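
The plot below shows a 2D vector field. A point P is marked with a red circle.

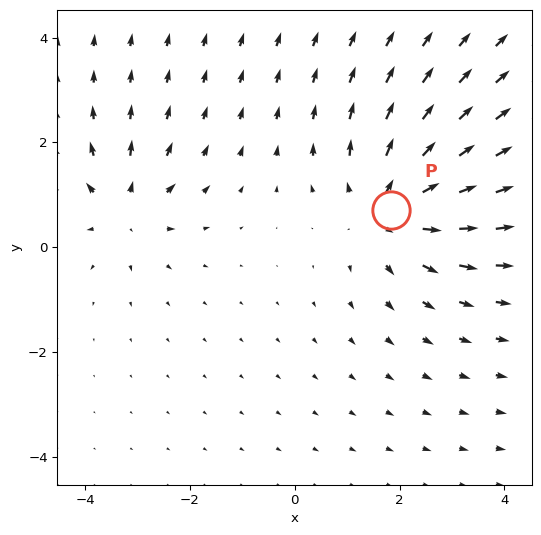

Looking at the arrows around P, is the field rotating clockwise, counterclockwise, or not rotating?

Near P at (1.8, 0.7) the arrows show no circulation. The curl there is ≈0.

not rotating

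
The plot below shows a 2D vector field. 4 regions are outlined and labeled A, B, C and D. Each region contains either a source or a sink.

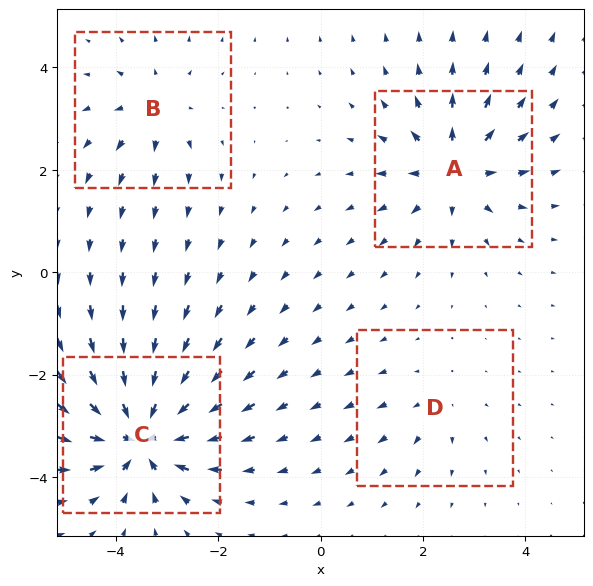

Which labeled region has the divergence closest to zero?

D

Divergence at each region's feature centre — A: about +6, B: about +4, C: about -9, D: about +2. Region D is closest to zero.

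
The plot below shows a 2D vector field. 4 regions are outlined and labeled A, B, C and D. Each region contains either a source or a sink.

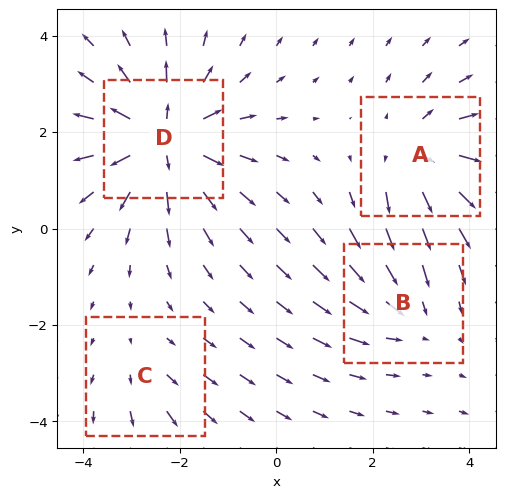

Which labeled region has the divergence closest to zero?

C

Divergence at each region's feature centre — A: about +5, B: about -3, C: about +2, D: about +7. Region C is closest to zero.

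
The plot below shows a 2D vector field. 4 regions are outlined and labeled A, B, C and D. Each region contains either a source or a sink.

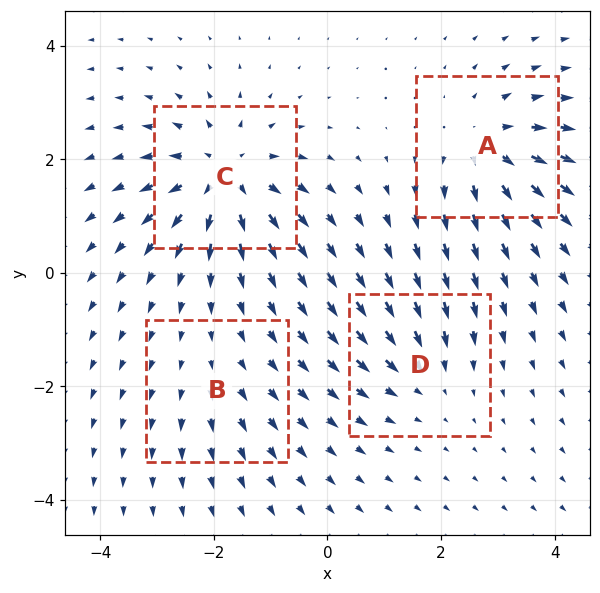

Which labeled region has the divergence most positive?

C

Divergence at each region's feature centre — A: about +6, B: about +2, C: about +7, D: about -4. Region C is most positive.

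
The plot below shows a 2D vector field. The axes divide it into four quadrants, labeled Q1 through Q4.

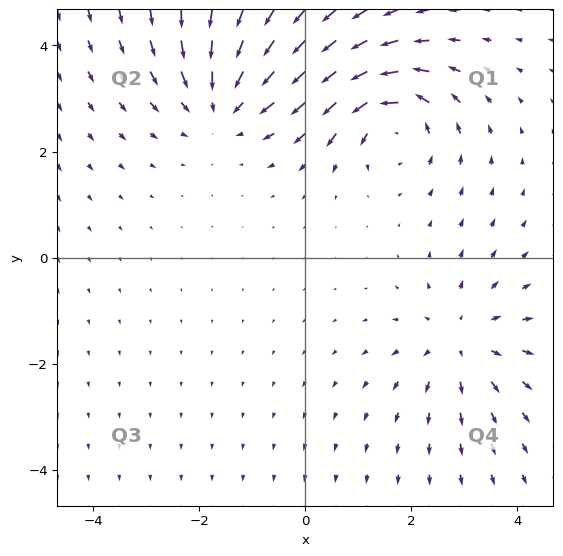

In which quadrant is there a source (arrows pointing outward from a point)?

Q4

The source sits at approximately (2.9, -1.6), which lies in quadrant Q4. The divergence there is about +3, positive as expected for a source.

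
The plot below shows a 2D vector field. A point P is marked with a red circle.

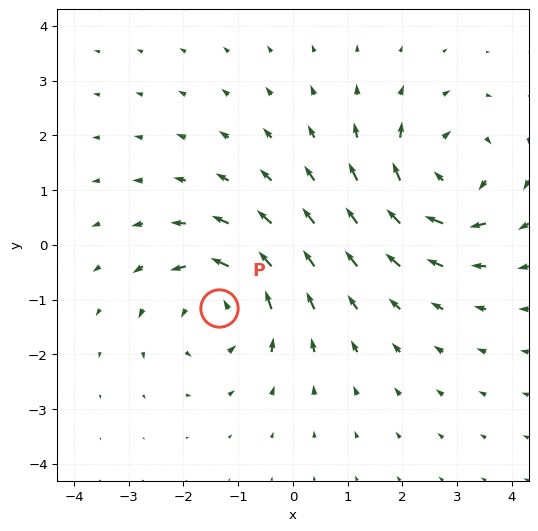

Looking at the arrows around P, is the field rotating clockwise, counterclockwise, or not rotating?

counterclockwise

Near P at (-1.4, -1.2) the arrows circulate counterclockwise. The curl (z-component) there is about +5; positive curl means counterclockwise rotation.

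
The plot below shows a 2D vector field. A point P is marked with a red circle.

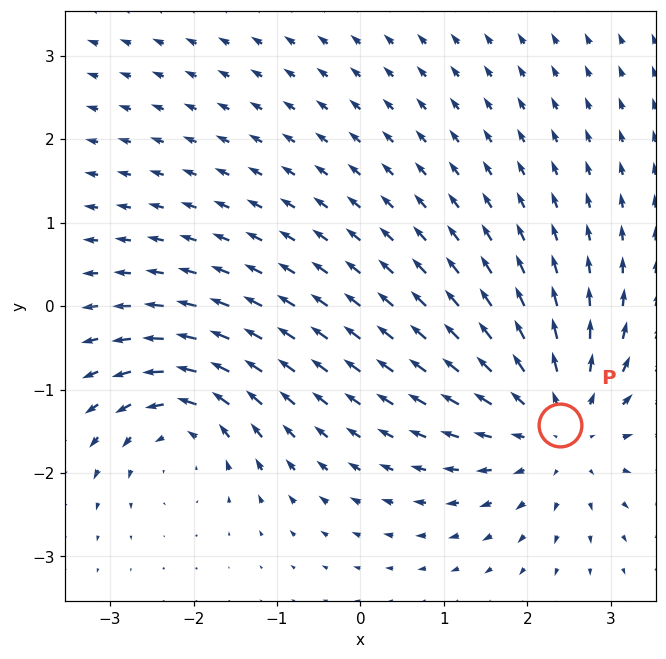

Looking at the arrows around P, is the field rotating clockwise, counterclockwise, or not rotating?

not rotating

Near P at (2.4, -1.4) the arrows show no circulation. The curl there is ≈0.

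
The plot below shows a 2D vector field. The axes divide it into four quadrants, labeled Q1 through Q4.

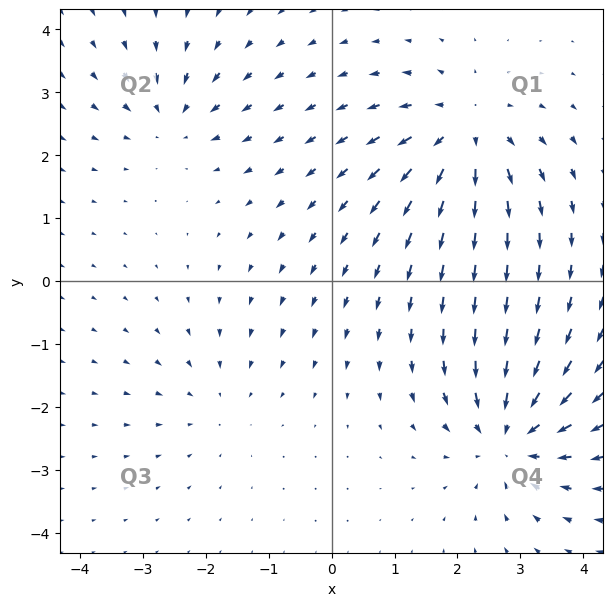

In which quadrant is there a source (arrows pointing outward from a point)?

The source sits at approximately (2.1, 2.4), which lies in quadrant Q1. The divergence there is about +5, positive as expected for a source.

Q1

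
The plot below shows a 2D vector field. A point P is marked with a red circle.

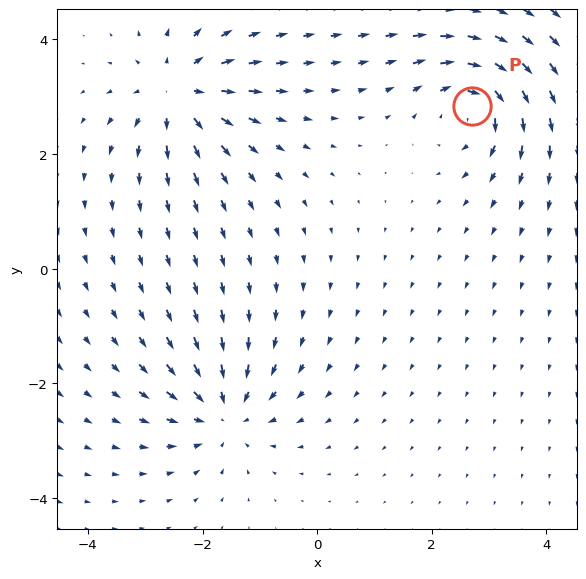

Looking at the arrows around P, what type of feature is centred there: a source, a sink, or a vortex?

vortex

At P (2.7, 2.8) the arrows circulate clockwise. Divergence ≈0, curl about -6 — near-zero divergence with nonzero curl is a vortex.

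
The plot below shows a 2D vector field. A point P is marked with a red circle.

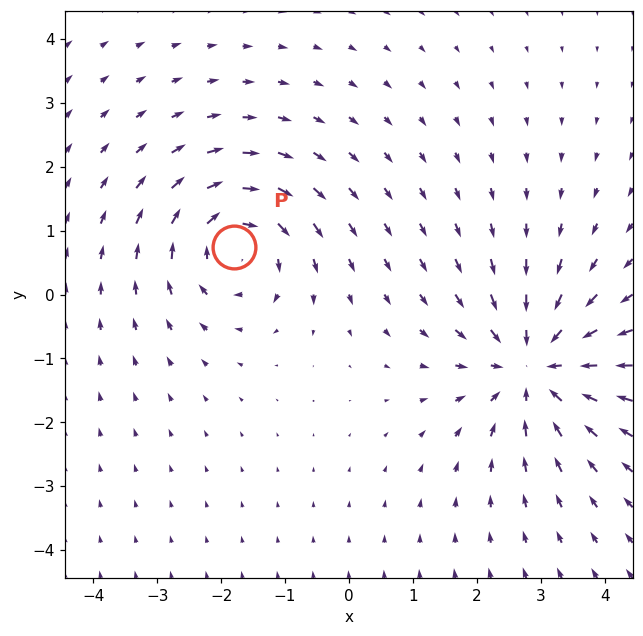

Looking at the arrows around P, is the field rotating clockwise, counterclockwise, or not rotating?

Near P at (-1.8, 0.8) the arrows circulate clockwise. The curl (z-component) there is about -5; negative curl means clockwise rotation.

clockwise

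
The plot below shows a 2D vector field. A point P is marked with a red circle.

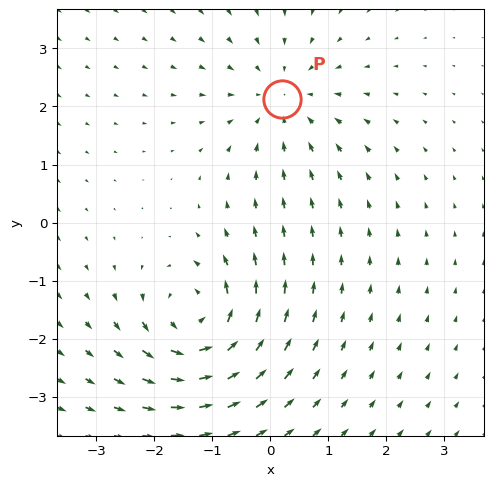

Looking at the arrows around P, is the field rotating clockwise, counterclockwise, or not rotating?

Near P at (0.2, 2.1) the arrows show no circulation. The curl there is ≈0.

not rotating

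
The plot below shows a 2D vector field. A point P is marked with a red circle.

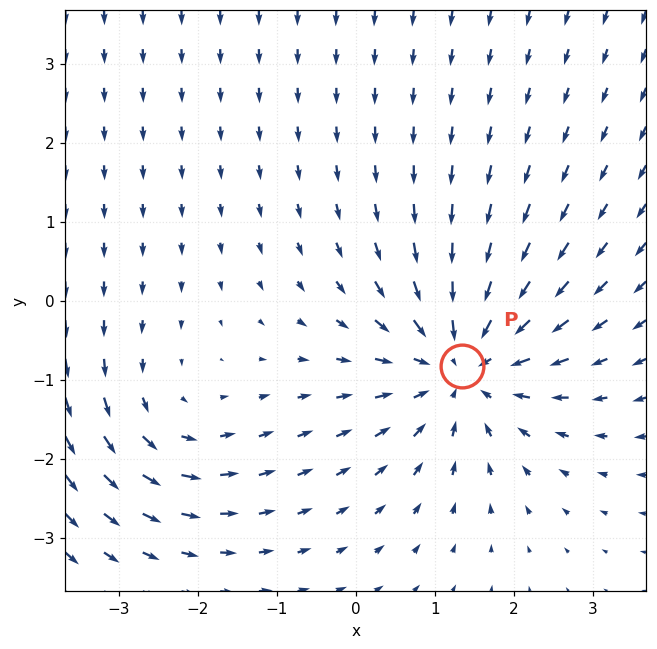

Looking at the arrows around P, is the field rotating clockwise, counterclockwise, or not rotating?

not rotating

Near P at (1.3, -0.8) the arrows show no circulation. The curl there is ≈0.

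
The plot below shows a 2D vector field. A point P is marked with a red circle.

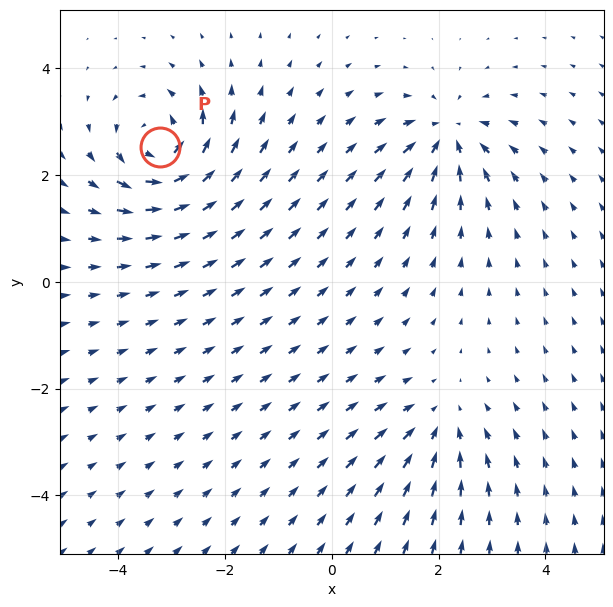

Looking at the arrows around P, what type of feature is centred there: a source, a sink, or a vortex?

At P (-3.2, 2.5) the arrows circulate counterclockwise. Divergence ≈0, curl about +7 — near-zero divergence with nonzero curl is a vortex.

vortex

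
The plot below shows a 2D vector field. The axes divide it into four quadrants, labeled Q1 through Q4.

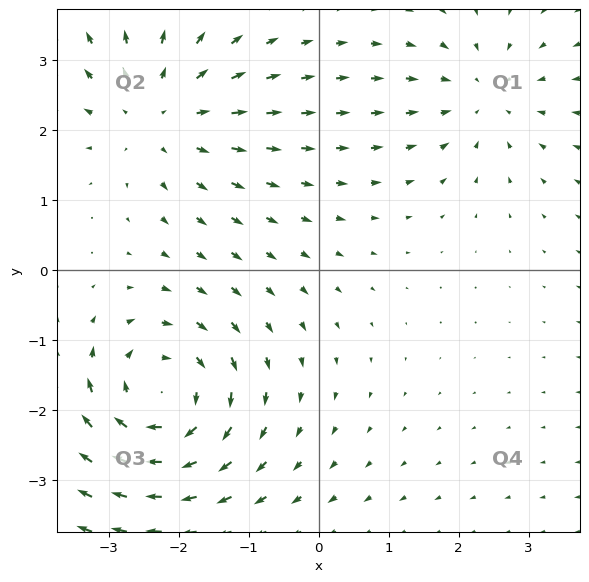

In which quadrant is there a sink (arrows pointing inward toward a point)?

The sink sits at approximately (2.4, 2.5), which lies in quadrant Q1. The divergence there is about -3, negative as expected for a sink.

Q1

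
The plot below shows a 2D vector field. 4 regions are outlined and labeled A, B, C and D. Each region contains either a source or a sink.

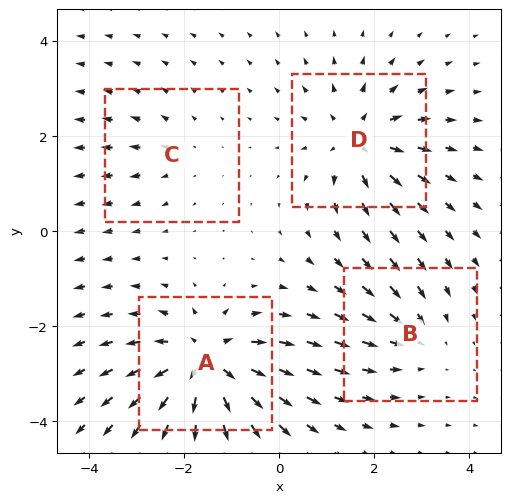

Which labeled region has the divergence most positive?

A

Divergence at each region's feature centre — A: about +7, B: about -3, C: about +2, D: about +5. Region A is most positive.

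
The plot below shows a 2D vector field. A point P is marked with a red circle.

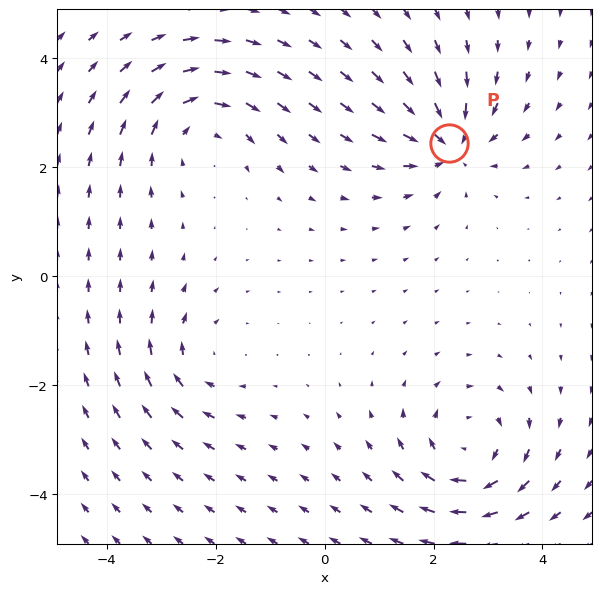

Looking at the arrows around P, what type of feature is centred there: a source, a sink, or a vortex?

At P (2.3, 2.4) the arrows converge inward. Divergence about -6, curl ≈0 — negative divergence with near-zero curl is a sink.

sink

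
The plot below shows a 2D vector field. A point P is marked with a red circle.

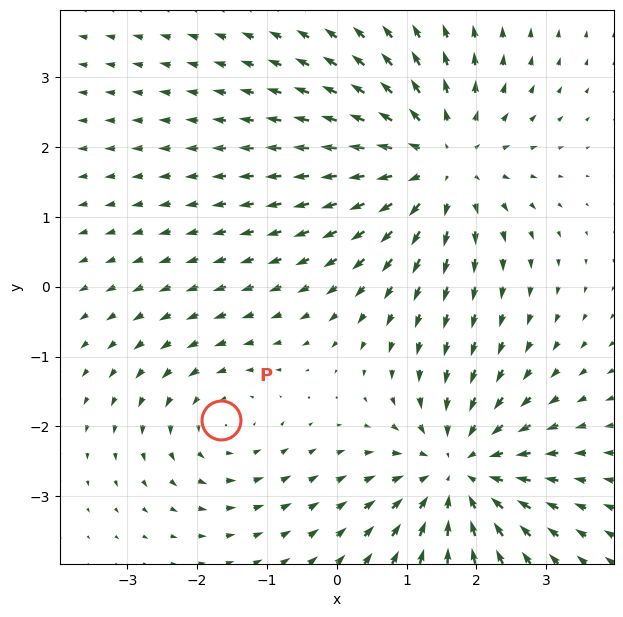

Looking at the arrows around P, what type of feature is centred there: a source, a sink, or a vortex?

At P (-1.7, -1.9) the arrows circulate counterclockwise. Divergence ≈0, curl about +3 — near-zero divergence with nonzero curl is a vortex.

vortex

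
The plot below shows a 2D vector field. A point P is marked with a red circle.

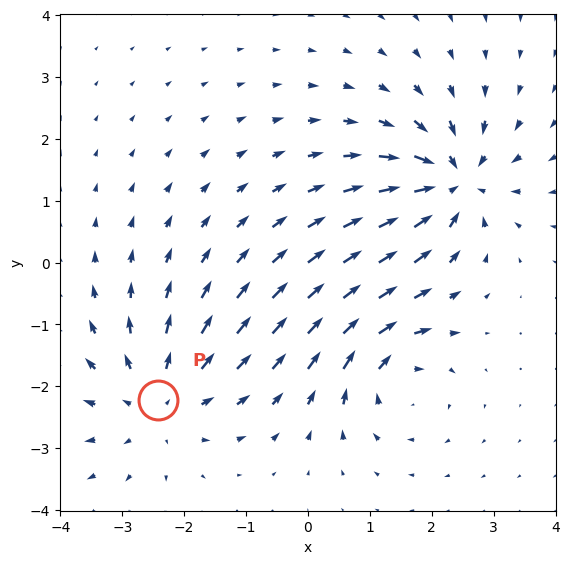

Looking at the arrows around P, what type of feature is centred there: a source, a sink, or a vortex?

source

At P (-2.4, -2.2) the arrows spread outward. Divergence about +4, curl ≈0 — positive divergence with near-zero curl is a source.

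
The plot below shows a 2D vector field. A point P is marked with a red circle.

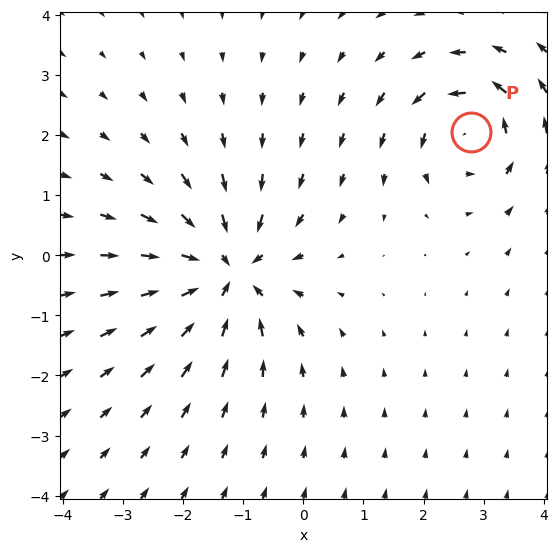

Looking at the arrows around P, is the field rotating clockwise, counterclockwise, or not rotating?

counterclockwise

Near P at (2.8, 2.0) the arrows circulate counterclockwise. The curl (z-component) there is about +5; positive curl means counterclockwise rotation.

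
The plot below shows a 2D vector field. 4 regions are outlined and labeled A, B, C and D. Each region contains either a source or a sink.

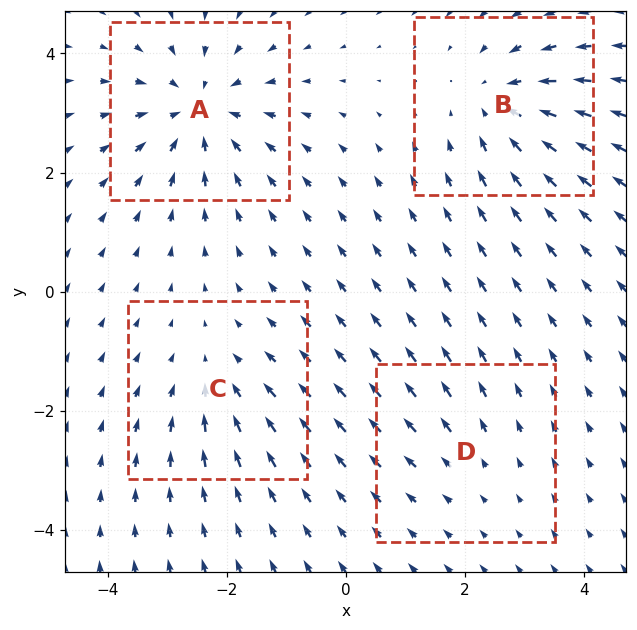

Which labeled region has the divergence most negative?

A

Divergence at each region's feature centre — A: about -6, B: about -5, C: about -3, D: about +2. Region A is most negative.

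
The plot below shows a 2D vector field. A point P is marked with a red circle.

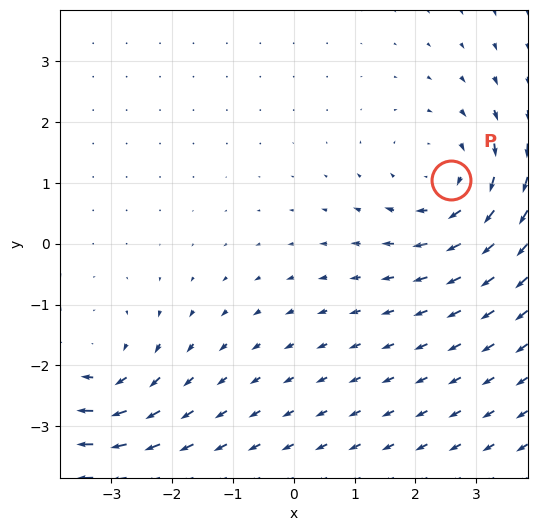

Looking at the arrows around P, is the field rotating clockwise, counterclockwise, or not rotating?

Near P at (2.6, 1.1) the arrows circulate clockwise. The curl (z-component) there is about -3; negative curl means clockwise rotation.

clockwise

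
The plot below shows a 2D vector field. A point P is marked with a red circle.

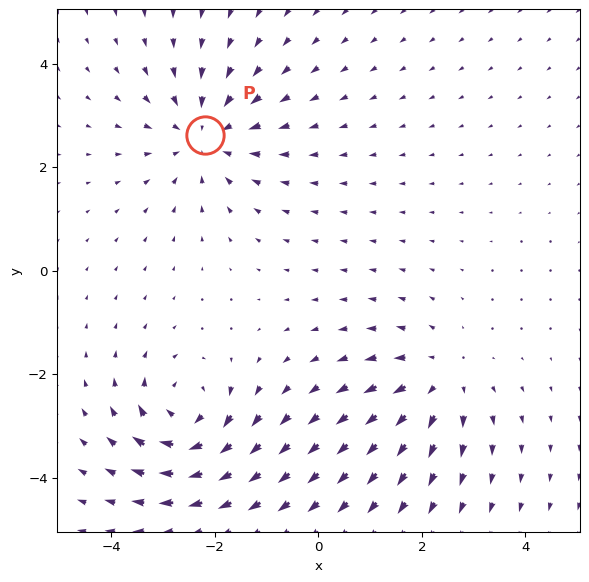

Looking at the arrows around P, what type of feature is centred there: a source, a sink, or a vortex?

sink

At P (-2.2, 2.6) the arrows converge inward. Divergence about -4, curl ≈0 — negative divergence with near-zero curl is a sink.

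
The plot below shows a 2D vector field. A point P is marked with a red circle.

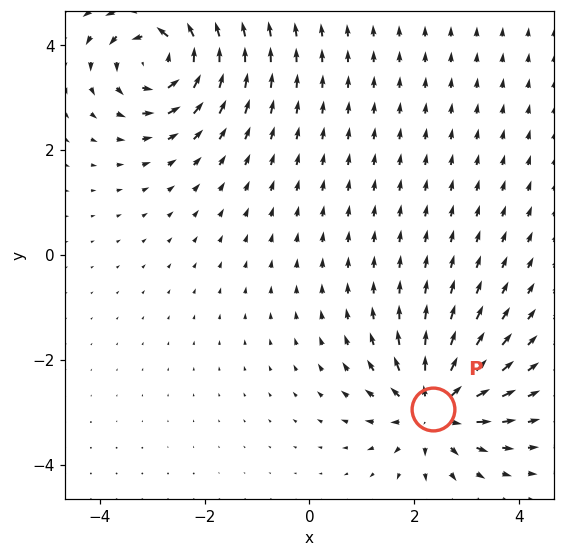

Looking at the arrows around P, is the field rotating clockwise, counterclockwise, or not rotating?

not rotating

Near P at (2.4, -2.9) the arrows show no circulation. The curl there is ≈0.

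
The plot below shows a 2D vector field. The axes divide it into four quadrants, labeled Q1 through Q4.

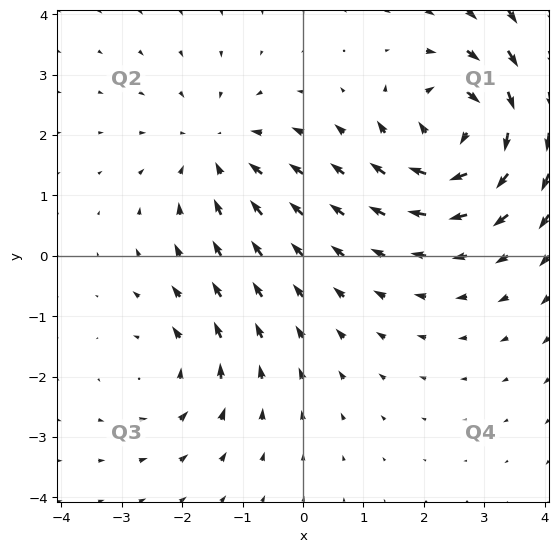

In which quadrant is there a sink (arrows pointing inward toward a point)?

Q2

The sink sits at approximately (-1.4, 1.7), which lies in quadrant Q2. The divergence there is about -3, negative as expected for a sink.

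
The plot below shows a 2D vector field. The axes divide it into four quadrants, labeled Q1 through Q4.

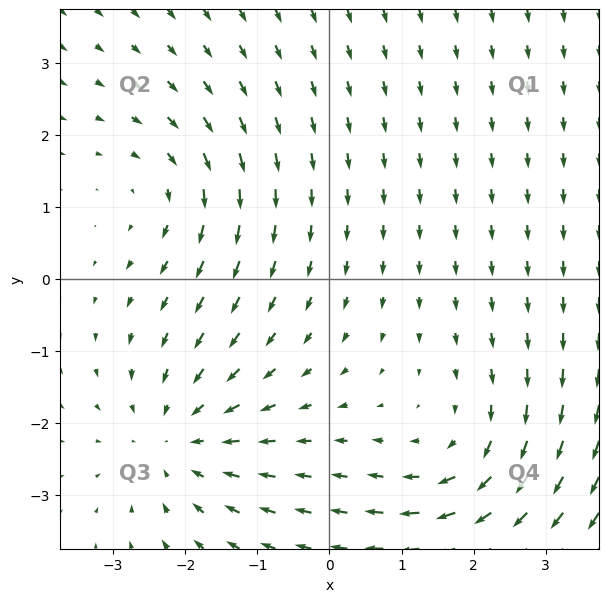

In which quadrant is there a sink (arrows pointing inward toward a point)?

The sink sits at approximately (-2.1, -2.2), which lies in quadrant Q3. The divergence there is about -3, negative as expected for a sink.

Q3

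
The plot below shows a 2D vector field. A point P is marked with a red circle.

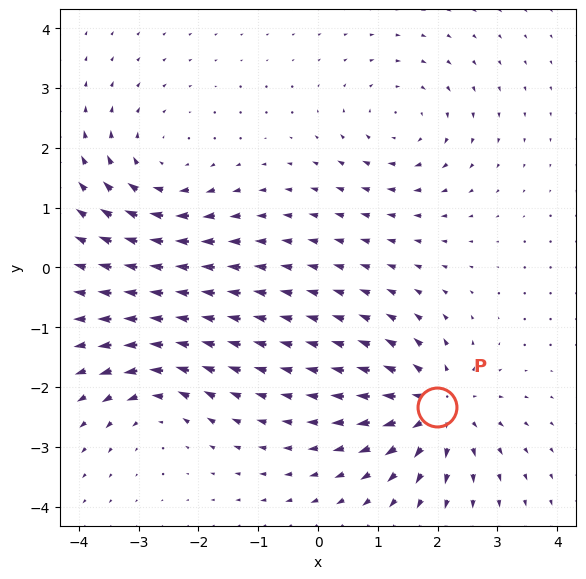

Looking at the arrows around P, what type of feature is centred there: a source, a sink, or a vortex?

source

At P (2.0, -2.3) the arrows spread outward. Divergence about +6, curl ≈0 — positive divergence with near-zero curl is a source.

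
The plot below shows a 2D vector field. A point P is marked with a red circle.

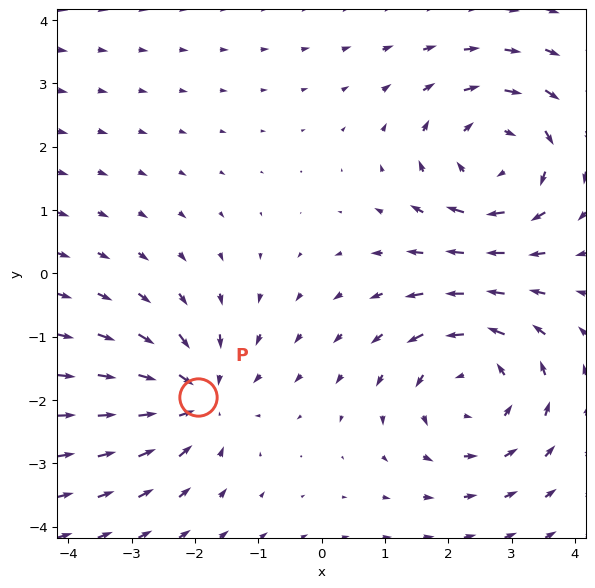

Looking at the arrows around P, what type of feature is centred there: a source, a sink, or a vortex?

At P (-2.0, -2.0) the arrows converge inward. Divergence about -4, curl ≈0 — negative divergence with near-zero curl is a sink.

sink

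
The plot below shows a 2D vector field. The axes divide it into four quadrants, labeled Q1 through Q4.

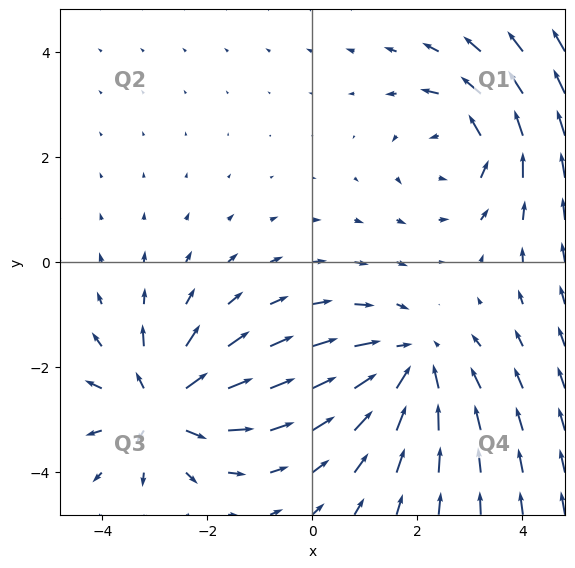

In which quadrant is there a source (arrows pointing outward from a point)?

Q3

The source sits at approximately (-2.9, -2.7), which lies in quadrant Q3. The divergence there is about +5, positive as expected for a source.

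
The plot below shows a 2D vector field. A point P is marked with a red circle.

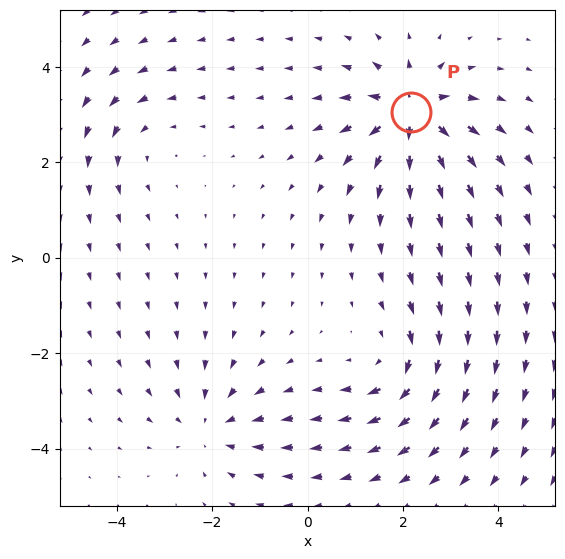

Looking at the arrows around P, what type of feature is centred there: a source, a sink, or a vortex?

At P (2.2, 3.0) the arrows spread outward. Divergence about +6, curl ≈0 — positive divergence with near-zero curl is a source.

source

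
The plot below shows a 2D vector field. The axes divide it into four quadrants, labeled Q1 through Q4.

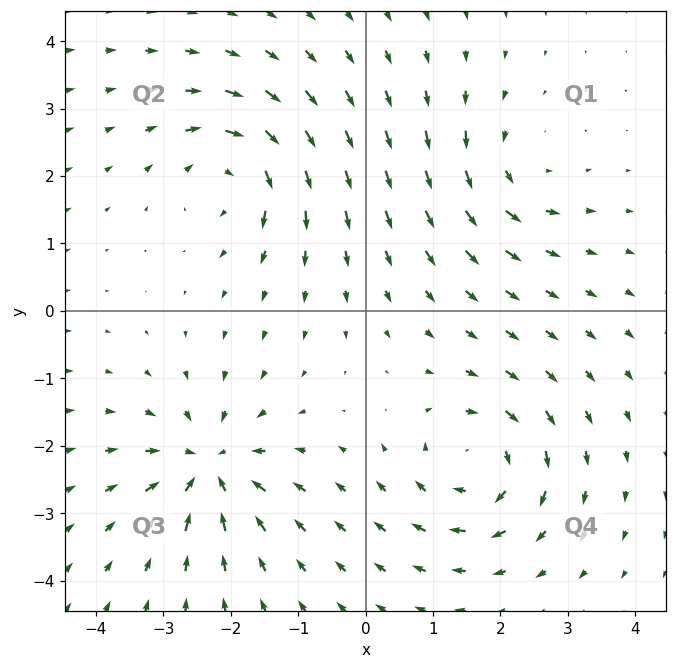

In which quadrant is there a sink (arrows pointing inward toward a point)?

Q3

The sink sits at approximately (-2.3, -2.3), which lies in quadrant Q3. The divergence there is about -7, negative as expected for a sink.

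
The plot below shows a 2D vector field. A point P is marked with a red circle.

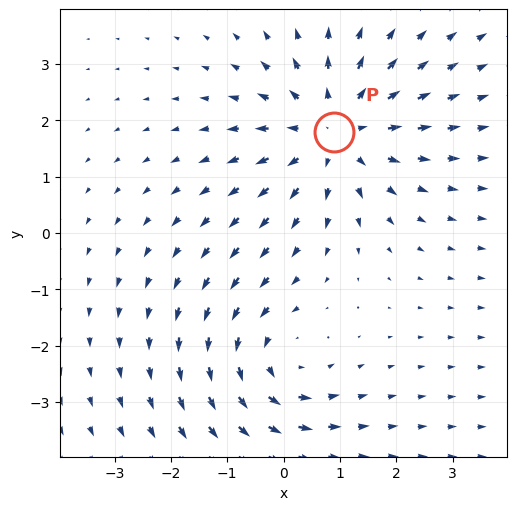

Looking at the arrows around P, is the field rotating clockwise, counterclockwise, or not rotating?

Near P at (0.9, 1.8) the arrows show no circulation. The curl there is ≈0.

not rotating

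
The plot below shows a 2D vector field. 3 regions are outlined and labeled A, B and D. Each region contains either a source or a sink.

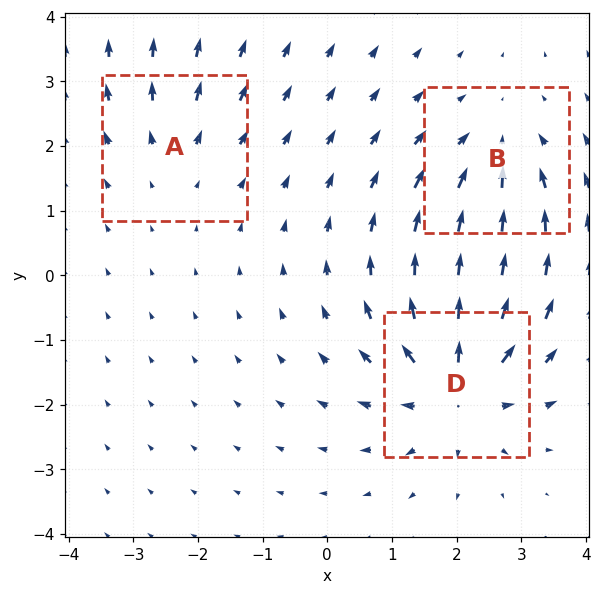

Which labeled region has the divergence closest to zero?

Divergence at each region's feature centre — A: about +2, B: about -3, D: about +5. Region A is closest to zero.

A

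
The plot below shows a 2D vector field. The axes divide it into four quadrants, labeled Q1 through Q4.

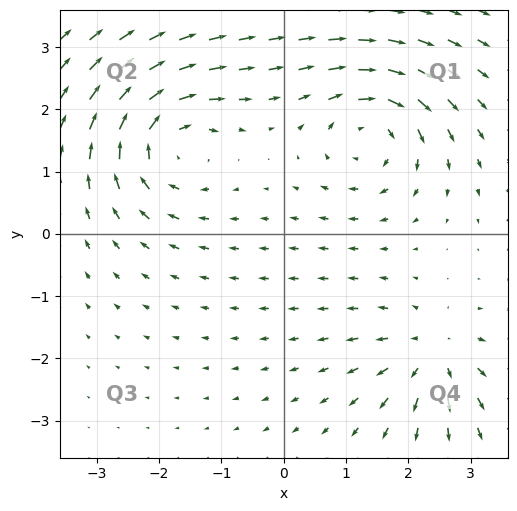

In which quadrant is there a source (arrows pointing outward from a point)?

The source sits at approximately (2.4, -1.9), which lies in quadrant Q4. The divergence there is about +4, positive as expected for a source.

Q4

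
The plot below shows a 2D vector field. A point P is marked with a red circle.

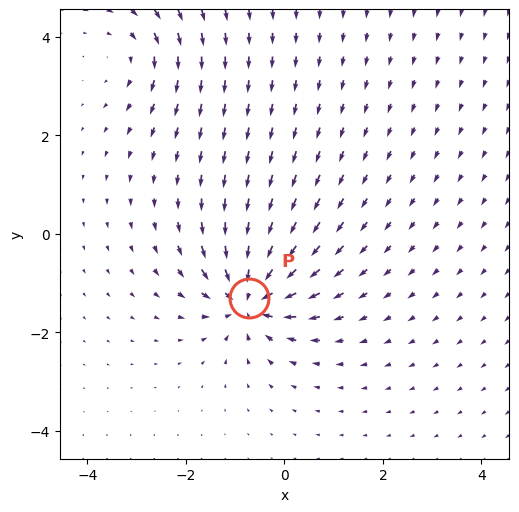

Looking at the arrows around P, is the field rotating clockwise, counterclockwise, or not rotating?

Near P at (-0.7, -1.3) the arrows show no circulation. The curl there is ≈0.

not rotating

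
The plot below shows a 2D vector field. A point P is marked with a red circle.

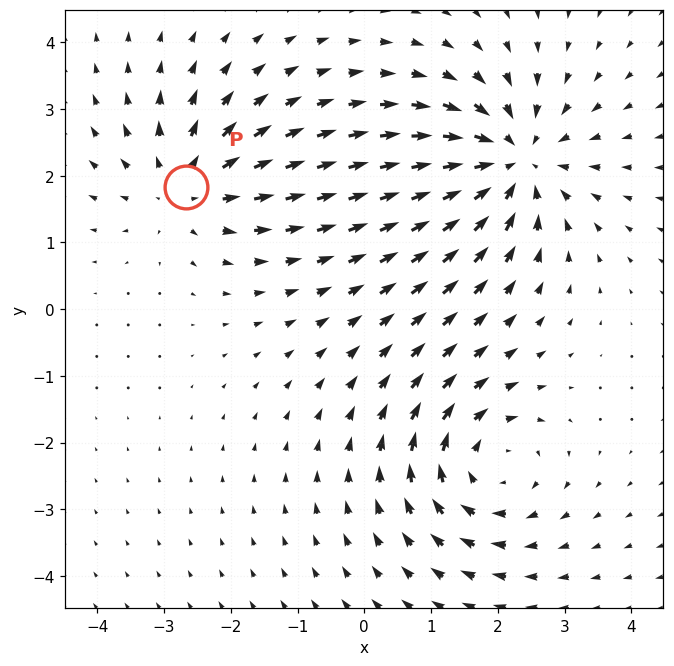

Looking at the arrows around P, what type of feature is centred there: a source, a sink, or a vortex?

source

At P (-2.7, 1.8) the arrows spread outward. Divergence about +4, curl ≈0 — positive divergence with near-zero curl is a source.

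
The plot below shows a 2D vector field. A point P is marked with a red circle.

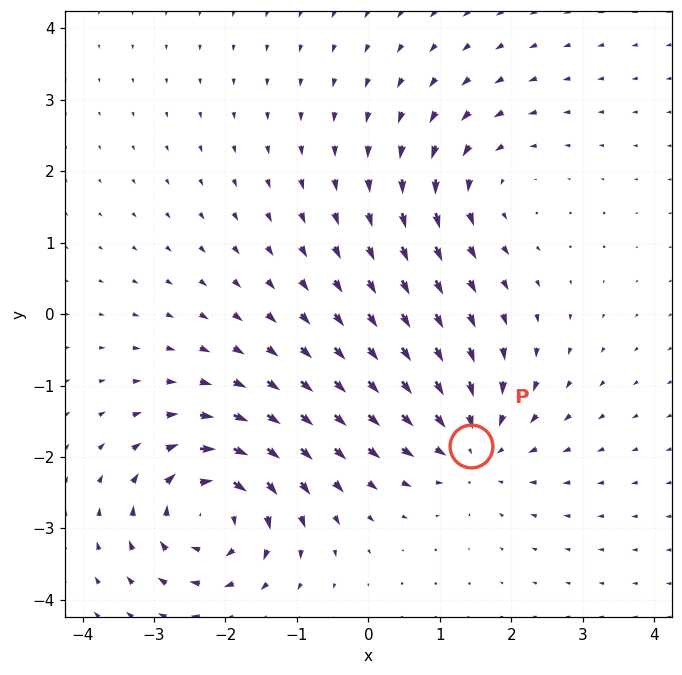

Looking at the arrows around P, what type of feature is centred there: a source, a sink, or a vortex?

sink

At P (1.4, -1.8) the arrows converge inward. Divergence about -5, curl ≈0 — negative divergence with near-zero curl is a sink.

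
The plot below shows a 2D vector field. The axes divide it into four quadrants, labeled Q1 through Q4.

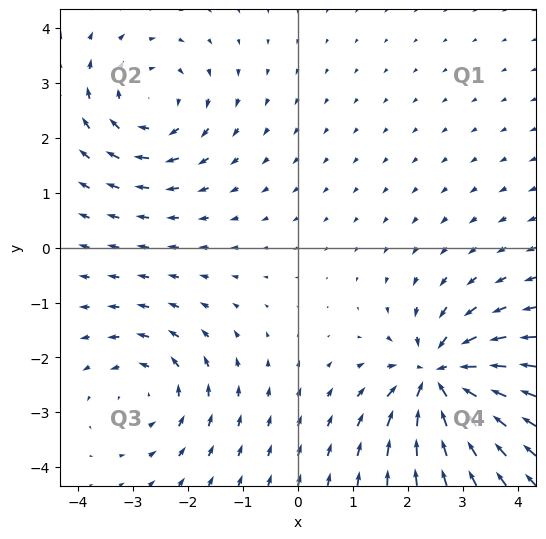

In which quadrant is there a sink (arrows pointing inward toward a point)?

Q4

The sink sits at approximately (2.6, -2.4), which lies in quadrant Q4. The divergence there is about -7, negative as expected for a sink.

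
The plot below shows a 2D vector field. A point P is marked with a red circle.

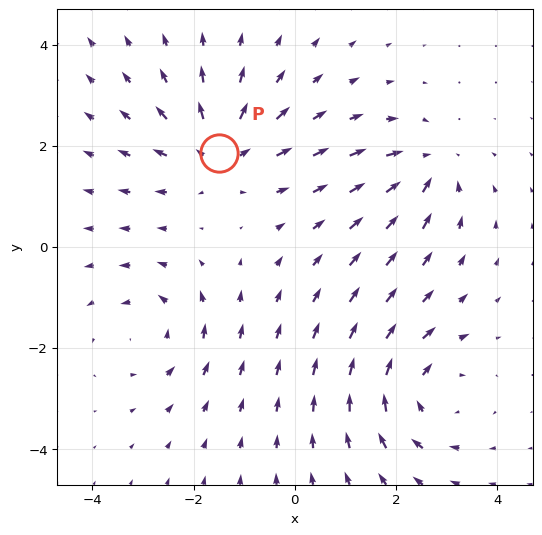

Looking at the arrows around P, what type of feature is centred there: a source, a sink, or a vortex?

At P (-1.5, 1.9) the arrows spread outward. Divergence about +4, curl ≈0 — positive divergence with near-zero curl is a source.

source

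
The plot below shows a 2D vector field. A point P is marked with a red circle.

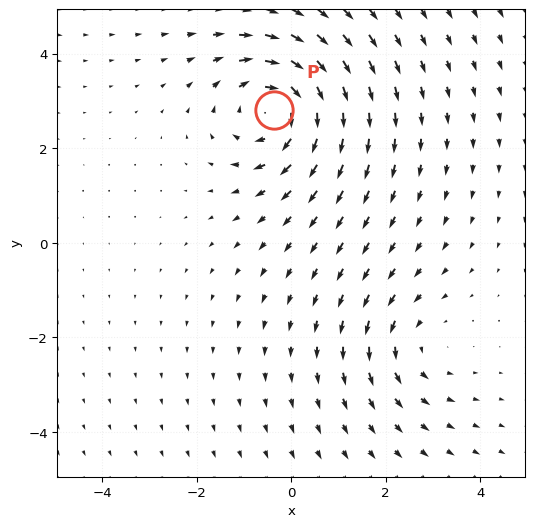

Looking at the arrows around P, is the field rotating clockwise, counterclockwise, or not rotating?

Near P at (-0.4, 2.8) the arrows circulate clockwise. The curl (z-component) there is about -5; negative curl means clockwise rotation.

clockwise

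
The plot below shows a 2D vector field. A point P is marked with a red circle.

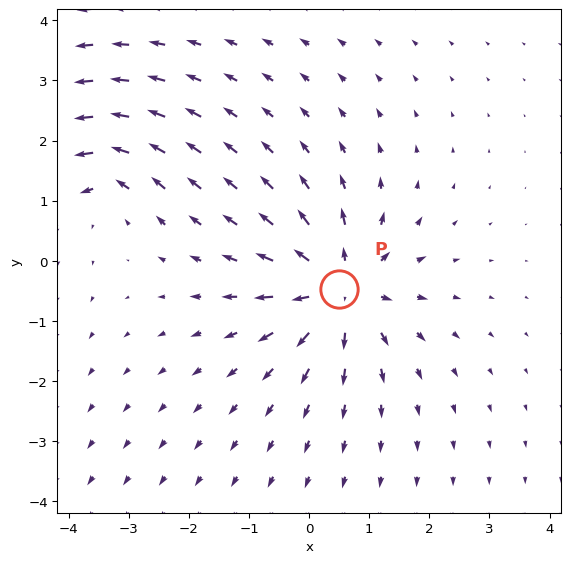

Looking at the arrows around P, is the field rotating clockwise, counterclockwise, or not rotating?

not rotating

Near P at (0.5, -0.5) the arrows show no circulation. The curl there is ≈0.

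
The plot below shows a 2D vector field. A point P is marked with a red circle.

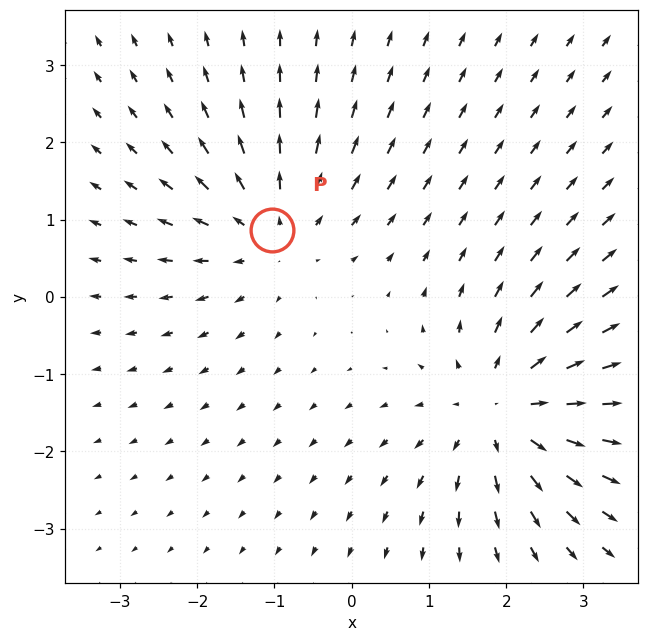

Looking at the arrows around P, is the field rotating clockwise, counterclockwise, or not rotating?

Near P at (-1.0, 0.9) the arrows show no circulation. The curl there is ≈0.

not rotating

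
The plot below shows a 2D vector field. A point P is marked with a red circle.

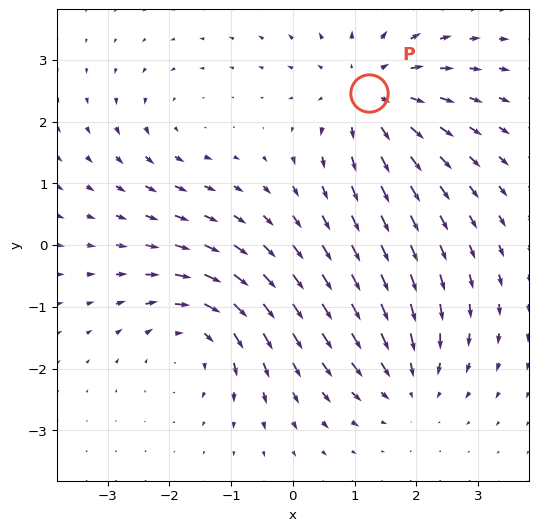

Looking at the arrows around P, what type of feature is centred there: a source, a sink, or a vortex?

At P (1.2, 2.5) the arrows spread outward. Divergence about +4, curl ≈0 — positive divergence with near-zero curl is a source.

source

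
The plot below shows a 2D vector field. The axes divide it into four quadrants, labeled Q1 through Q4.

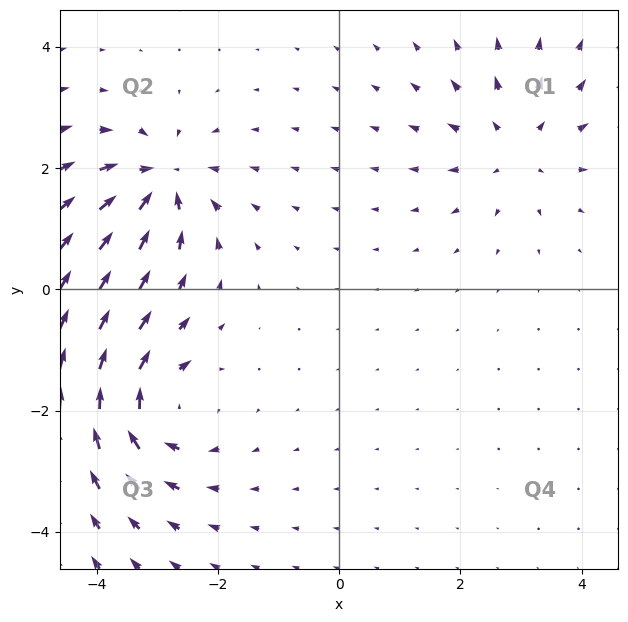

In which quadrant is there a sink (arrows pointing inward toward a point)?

The sink sits at approximately (-2.9, 1.8), which lies in quadrant Q2. The divergence there is about -6, negative as expected for a sink.

Q2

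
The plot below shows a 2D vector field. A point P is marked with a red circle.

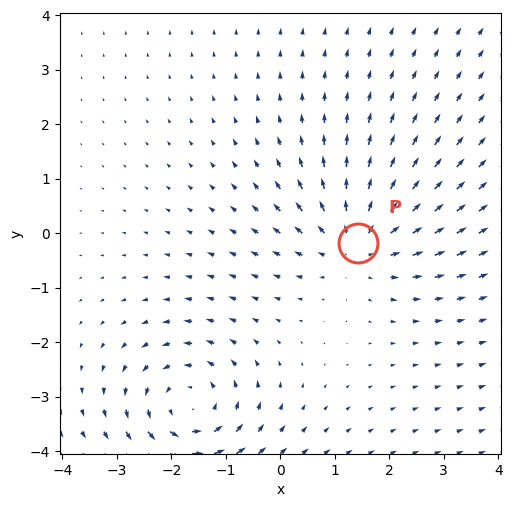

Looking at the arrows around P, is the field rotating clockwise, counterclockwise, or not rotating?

not rotating

Near P at (1.4, -0.2) the arrows show no circulation. The curl there is ≈0.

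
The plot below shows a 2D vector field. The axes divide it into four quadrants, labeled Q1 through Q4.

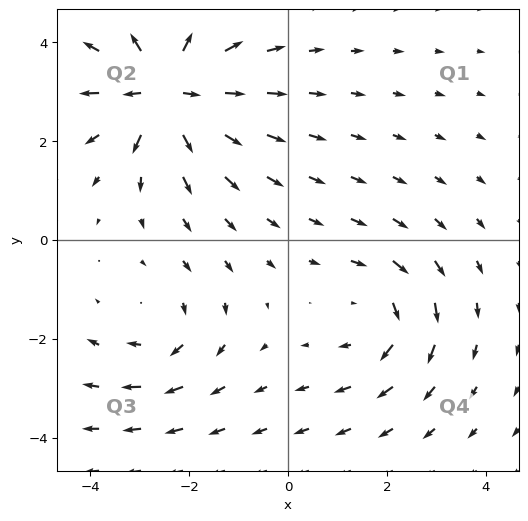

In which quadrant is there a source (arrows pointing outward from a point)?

Q2

The source sits at approximately (-2.4, 3.0), which lies in quadrant Q2. The divergence there is about +5, positive as expected for a source.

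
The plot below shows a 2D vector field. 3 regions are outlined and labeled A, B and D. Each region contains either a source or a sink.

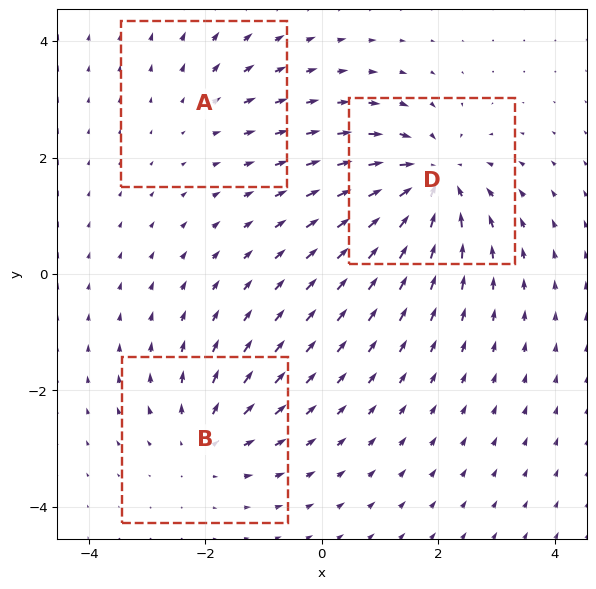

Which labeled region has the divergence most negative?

D

Divergence at each region's feature centre — A: about +2, B: about +3, D: about -5. Region D is most negative.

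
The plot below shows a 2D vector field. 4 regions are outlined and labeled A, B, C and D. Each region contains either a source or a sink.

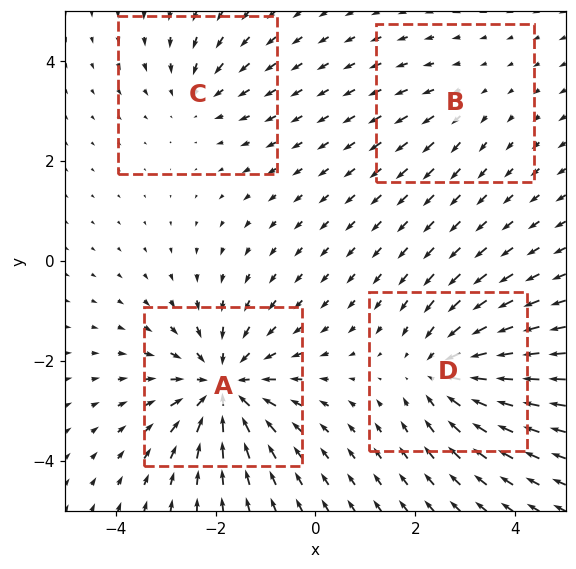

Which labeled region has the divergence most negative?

Divergence at each region's feature centre — A: about -7, B: about +2, C: about -3, D: about -5. Region A is most negative.

A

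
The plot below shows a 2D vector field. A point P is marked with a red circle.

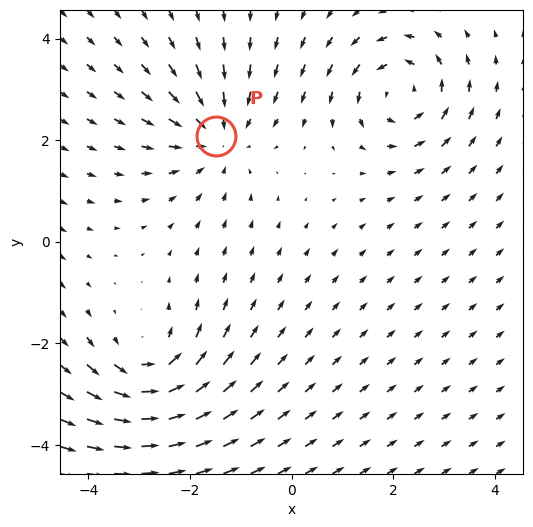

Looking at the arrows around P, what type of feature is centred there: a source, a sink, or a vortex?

At P (-1.5, 2.1) the arrows converge inward. Divergence about -3, curl ≈0 — negative divergence with near-zero curl is a sink.

sink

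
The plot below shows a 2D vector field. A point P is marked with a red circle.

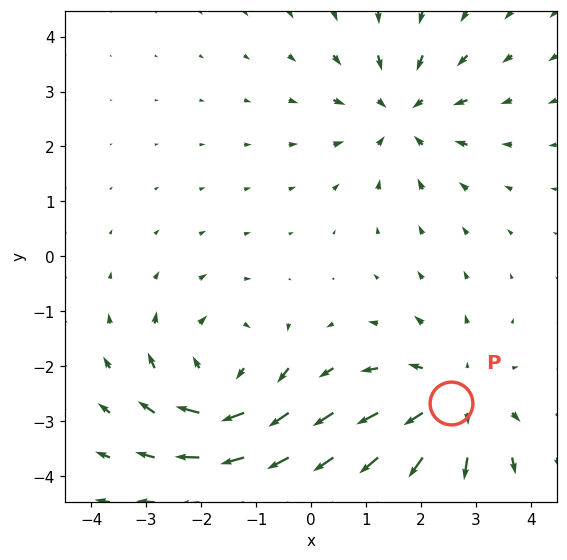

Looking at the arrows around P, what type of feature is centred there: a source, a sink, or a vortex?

source

At P (2.6, -2.7) the arrows spread outward. Divergence about +4, curl ≈0 — positive divergence with near-zero curl is a source.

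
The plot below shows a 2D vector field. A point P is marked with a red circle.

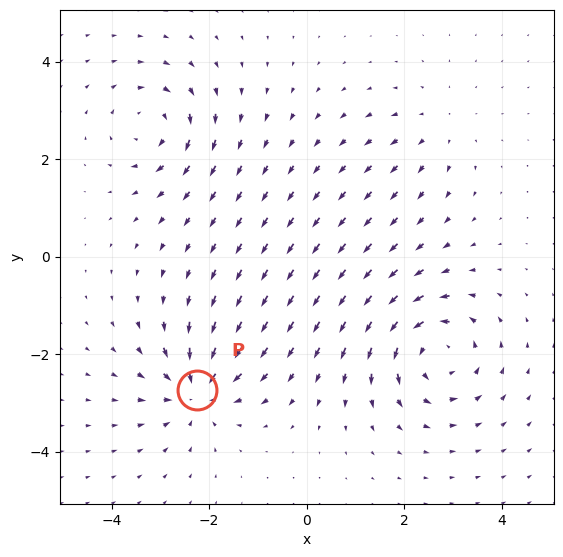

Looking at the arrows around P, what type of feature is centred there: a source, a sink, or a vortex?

sink

At P (-2.2, -2.7) the arrows converge inward. Divergence about -5, curl ≈0 — negative divergence with near-zero curl is a sink.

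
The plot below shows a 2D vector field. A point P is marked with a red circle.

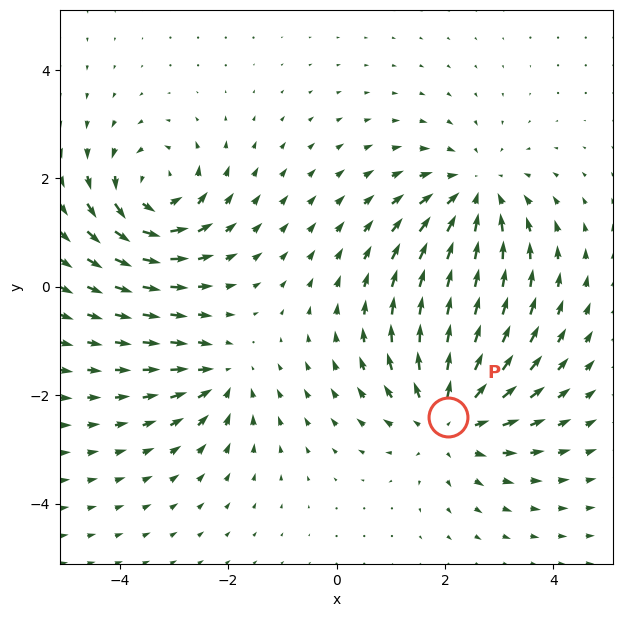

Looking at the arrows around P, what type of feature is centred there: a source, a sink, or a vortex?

At P (2.1, -2.4) the arrows spread outward. Divergence about +4, curl ≈0 — positive divergence with near-zero curl is a source.

source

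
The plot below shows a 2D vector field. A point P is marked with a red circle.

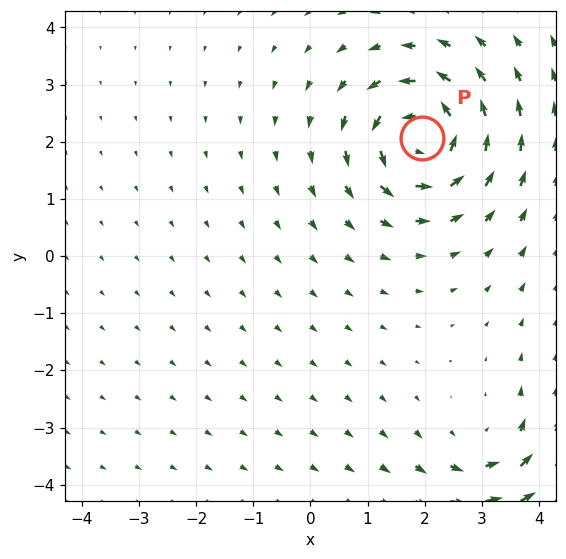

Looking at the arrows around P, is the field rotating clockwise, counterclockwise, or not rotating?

Near P at (1.9, 2.1) the arrows circulate counterclockwise. The curl (z-component) there is about +6; positive curl means counterclockwise rotation.

counterclockwise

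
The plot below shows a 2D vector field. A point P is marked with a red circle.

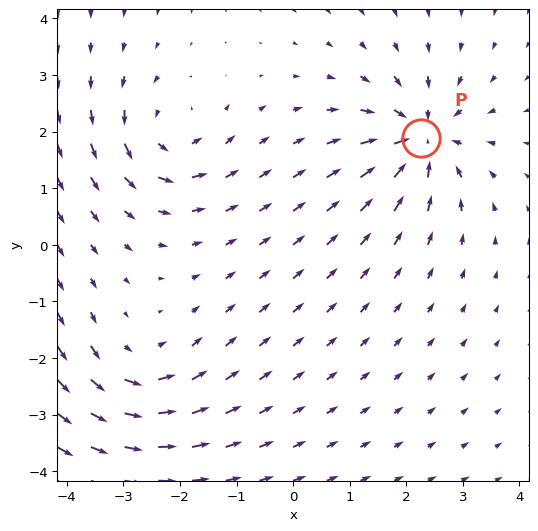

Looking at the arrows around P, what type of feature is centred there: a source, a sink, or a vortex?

At P (2.3, 1.9) the arrows converge inward. Divergence about -6, curl ≈0 — negative divergence with near-zero curl is a sink.

sink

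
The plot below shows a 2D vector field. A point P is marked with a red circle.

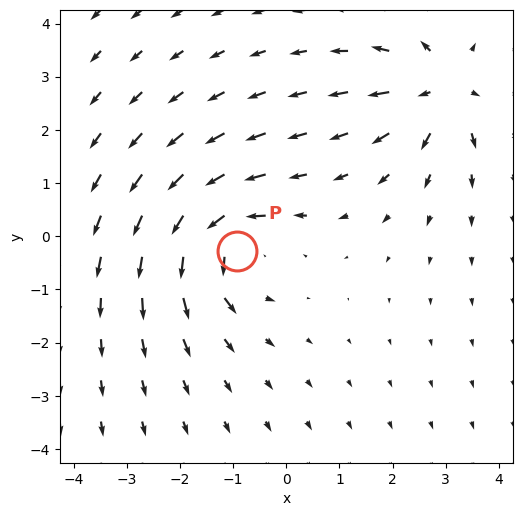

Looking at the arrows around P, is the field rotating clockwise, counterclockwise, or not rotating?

counterclockwise

Near P at (-0.9, -0.3) the arrows circulate counterclockwise. The curl (z-component) there is about +5; positive curl means counterclockwise rotation.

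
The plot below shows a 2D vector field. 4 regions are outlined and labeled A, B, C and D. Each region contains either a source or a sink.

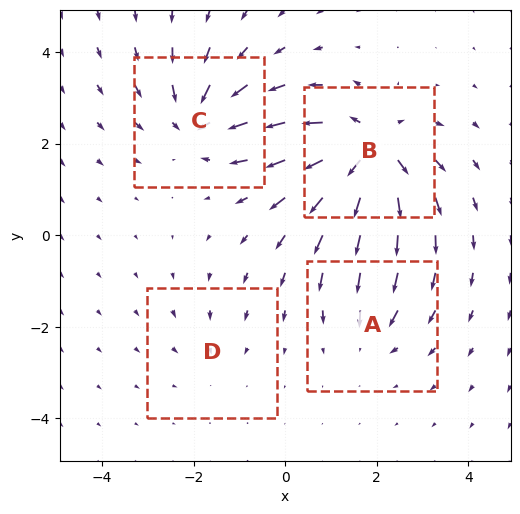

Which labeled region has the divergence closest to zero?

D

Divergence at each region's feature centre — A: about -3, B: about +8, C: about -6, D: about -2. Region D is closest to zero.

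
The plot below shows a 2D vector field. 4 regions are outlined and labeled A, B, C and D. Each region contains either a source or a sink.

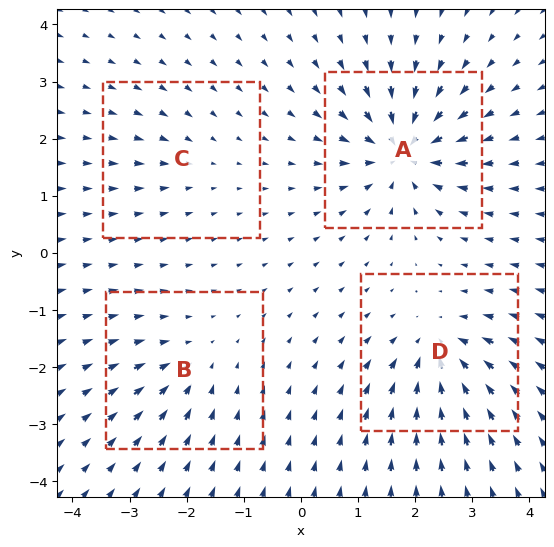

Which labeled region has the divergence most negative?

Divergence at each region's feature centre — A: about -9, B: about -4, C: about -2, D: about -6. Region A is most negative.

A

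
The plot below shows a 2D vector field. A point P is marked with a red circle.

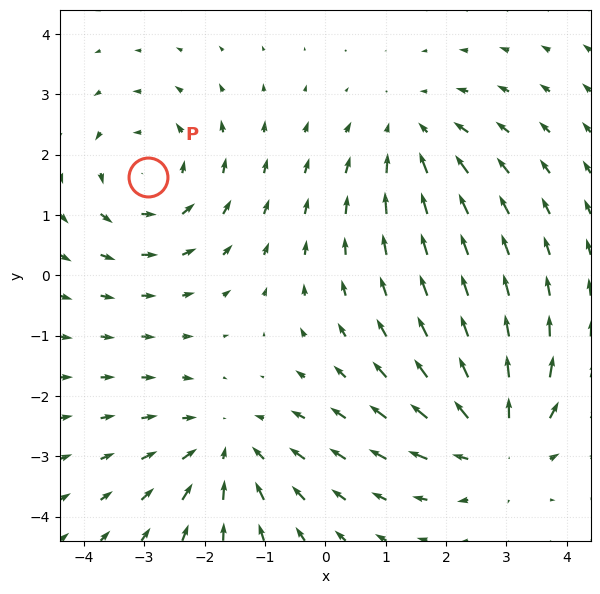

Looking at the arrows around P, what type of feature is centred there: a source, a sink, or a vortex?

At P (-2.9, 1.6) the arrows circulate counterclockwise. Divergence ≈0, curl about +3 — near-zero divergence with nonzero curl is a vortex.

vortex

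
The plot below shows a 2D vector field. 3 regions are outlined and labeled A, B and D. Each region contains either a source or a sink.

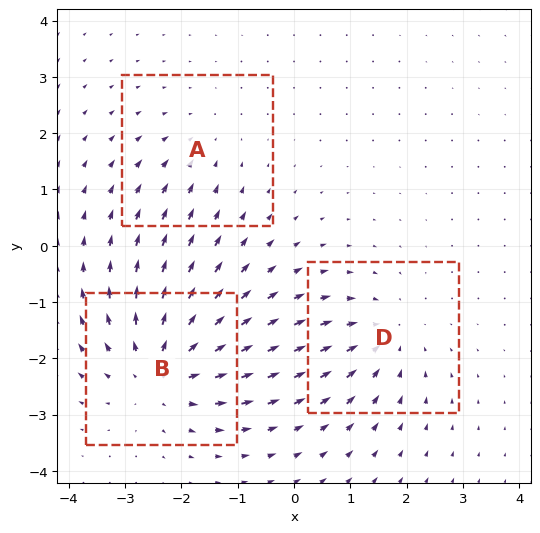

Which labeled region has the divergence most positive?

Divergence at each region's feature centre — A: about -2, B: about +4, D: about -3. Region B is most positive.

B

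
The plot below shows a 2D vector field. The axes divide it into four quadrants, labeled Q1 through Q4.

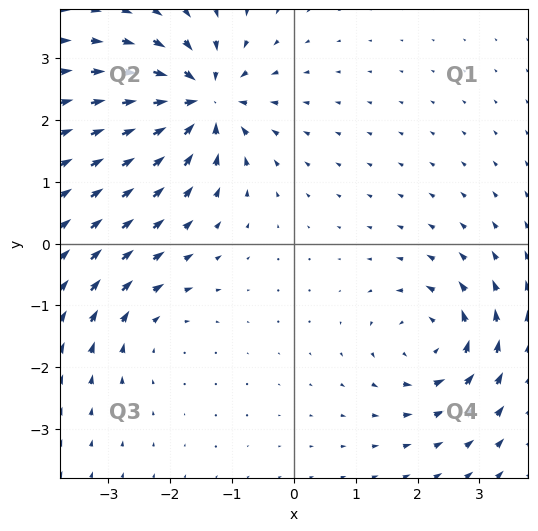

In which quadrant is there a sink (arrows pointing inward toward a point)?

The sink sits at approximately (-1.5, 2.3), which lies in quadrant Q2. The divergence there is about -7, negative as expected for a sink.

Q2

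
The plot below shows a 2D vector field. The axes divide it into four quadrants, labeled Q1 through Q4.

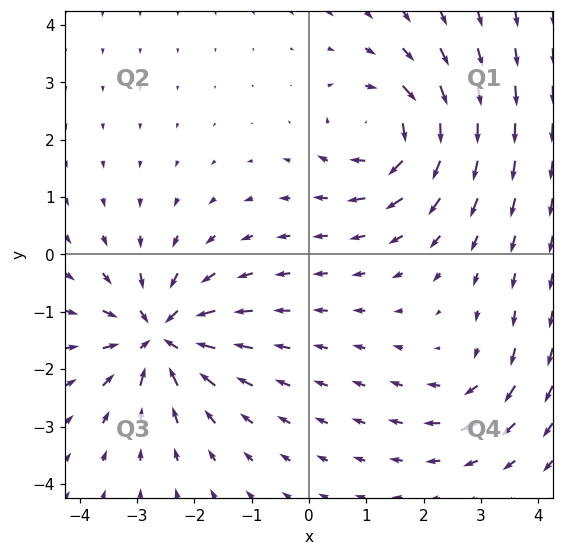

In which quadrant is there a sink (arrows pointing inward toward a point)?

Q3

The sink sits at approximately (-2.6, -1.4), which lies in quadrant Q3. The divergence there is about -6, negative as expected for a sink.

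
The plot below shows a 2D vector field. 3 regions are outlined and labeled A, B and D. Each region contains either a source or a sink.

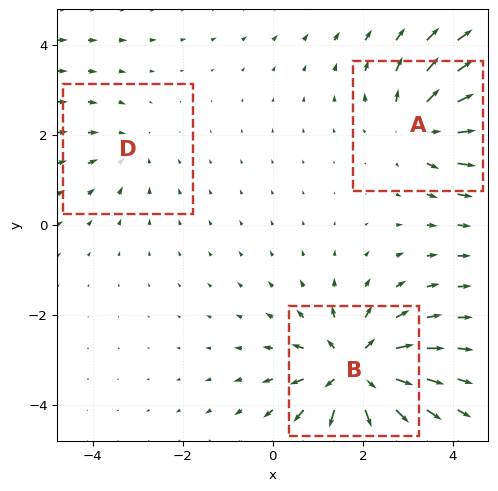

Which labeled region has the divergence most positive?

Divergence at each region's feature centre — A: about +4, B: about +6, D: about -2. Region B is most positive.

B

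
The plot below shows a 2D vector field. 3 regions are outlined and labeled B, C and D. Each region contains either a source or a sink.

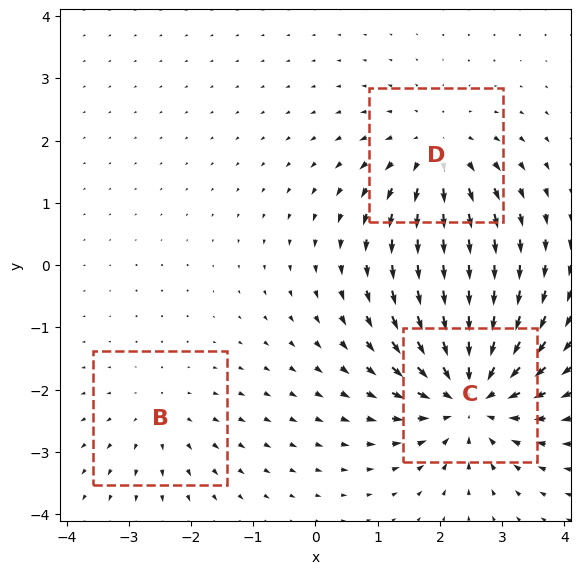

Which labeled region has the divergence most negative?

Divergence at each region's feature centre — B: about +2, C: about -5, D: about +3. Region C is most negative.

C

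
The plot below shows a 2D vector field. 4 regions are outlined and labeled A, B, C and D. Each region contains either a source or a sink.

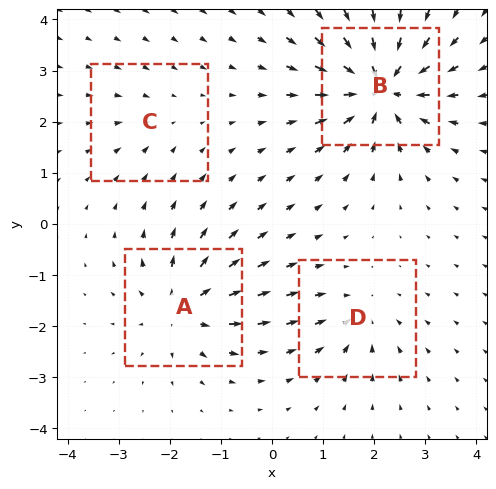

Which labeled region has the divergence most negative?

B

Divergence at each region's feature centre — A: about +6, B: about -9, C: about -2, D: about -4. Region B is most negative.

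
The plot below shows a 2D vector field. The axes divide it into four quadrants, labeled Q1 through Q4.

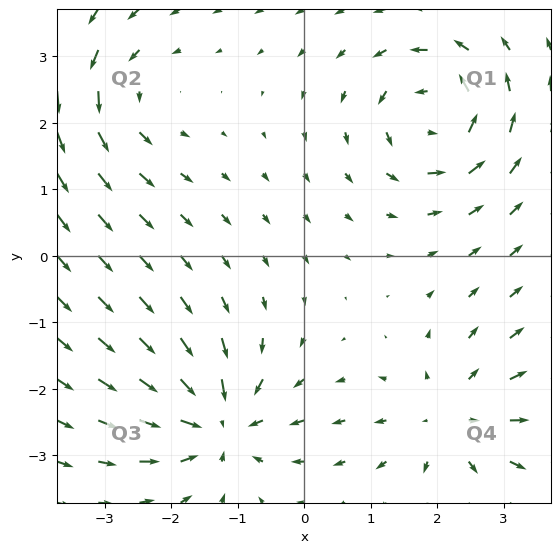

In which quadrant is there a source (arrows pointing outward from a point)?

The source sits at approximately (2.2, -2.5), which lies in quadrant Q4. The divergence there is about +4, positive as expected for a source.

Q4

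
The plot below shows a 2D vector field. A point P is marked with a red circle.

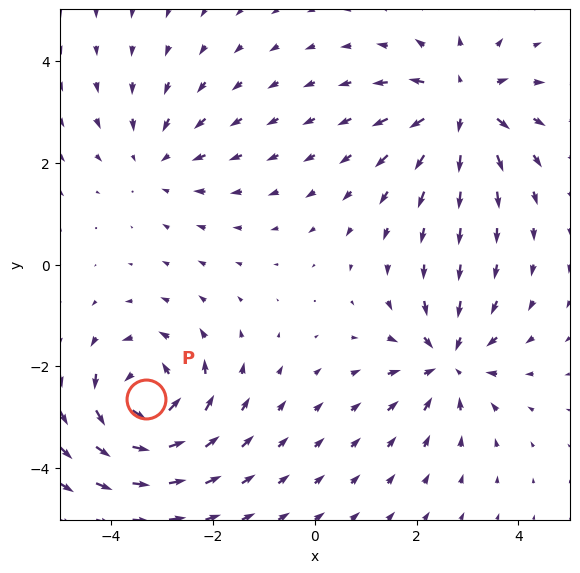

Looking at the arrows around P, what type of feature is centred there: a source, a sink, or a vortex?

vortex

At P (-3.3, -2.6) the arrows circulate counterclockwise. Divergence ≈0, curl about +6 — near-zero divergence with nonzero curl is a vortex.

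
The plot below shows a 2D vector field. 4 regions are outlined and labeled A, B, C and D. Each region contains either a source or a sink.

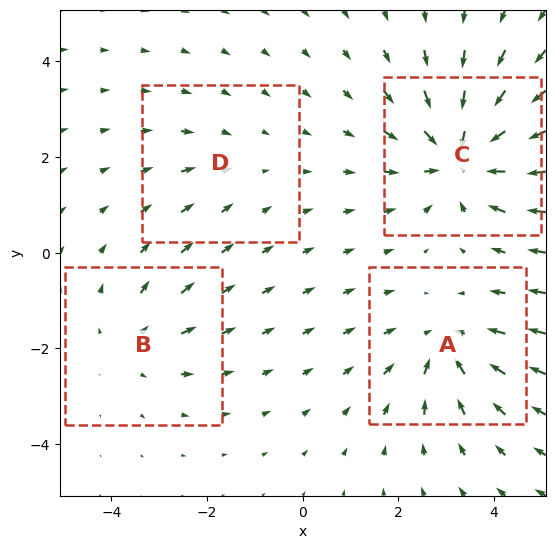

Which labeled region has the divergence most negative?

Divergence at each region's feature centre — A: about -4, B: about +3, C: about -6, D: about -2. Region C is most negative.

C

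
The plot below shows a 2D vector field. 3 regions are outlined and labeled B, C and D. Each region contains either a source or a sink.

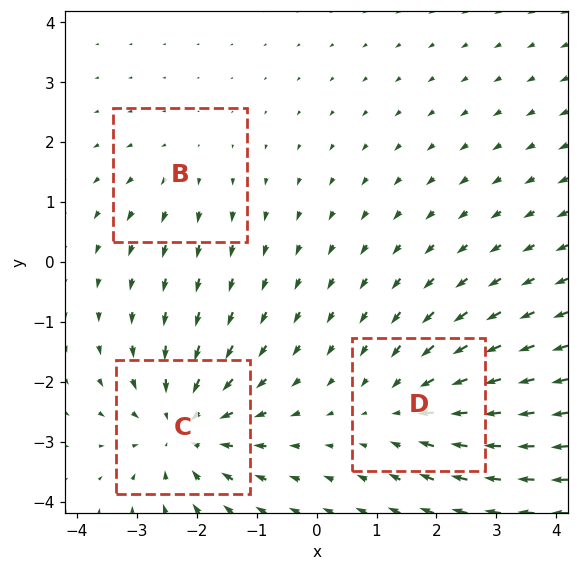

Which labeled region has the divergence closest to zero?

Divergence at each region's feature centre — B: about +2, C: about -4, D: about -3. Region B is closest to zero.

B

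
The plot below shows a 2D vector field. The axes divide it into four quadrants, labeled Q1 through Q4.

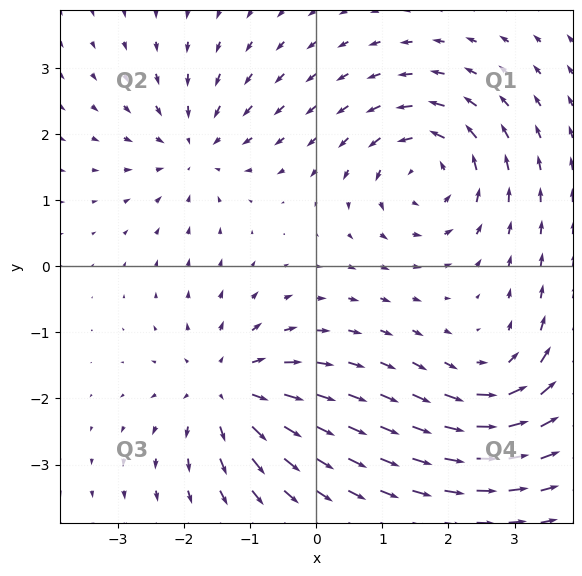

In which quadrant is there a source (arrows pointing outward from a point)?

The source sits at approximately (-1.3, -1.9), which lies in quadrant Q3. The divergence there is about +6, positive as expected for a source.

Q3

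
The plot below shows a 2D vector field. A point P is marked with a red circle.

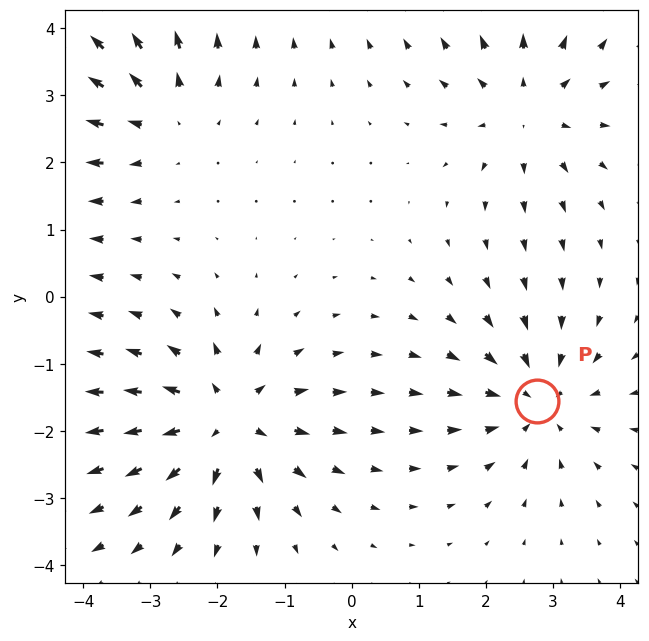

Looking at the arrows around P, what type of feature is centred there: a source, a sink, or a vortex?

At P (2.8, -1.6) the arrows converge inward. Divergence about -4, curl ≈0 — negative divergence with near-zero curl is a sink.

sink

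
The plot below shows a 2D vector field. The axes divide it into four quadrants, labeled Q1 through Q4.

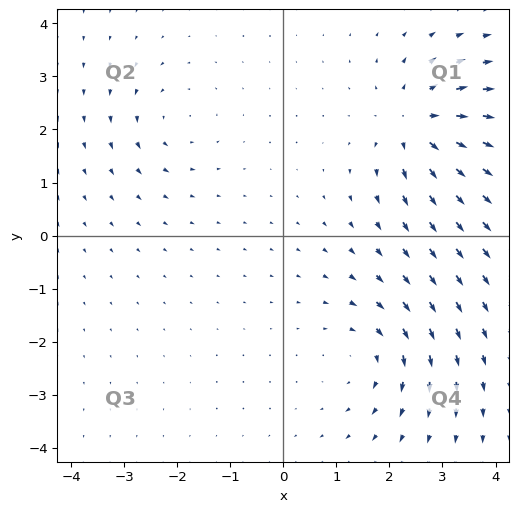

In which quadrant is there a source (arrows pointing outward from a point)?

Q1

The source sits at approximately (2.5, 2.1), which lies in quadrant Q1. The divergence there is about +5, positive as expected for a source.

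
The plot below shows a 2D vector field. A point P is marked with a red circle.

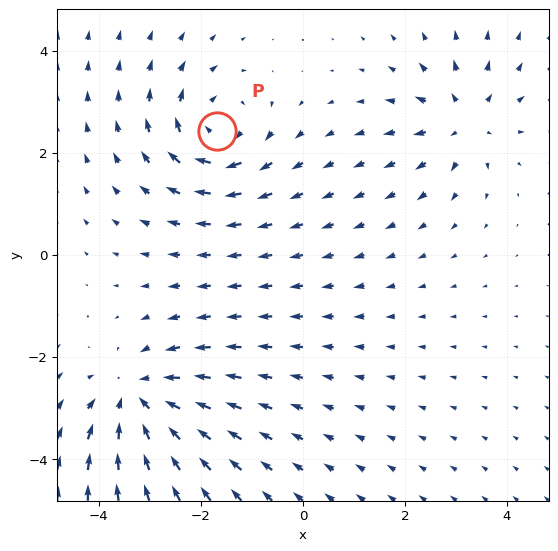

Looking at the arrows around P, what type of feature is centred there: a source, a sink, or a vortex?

At P (-1.7, 2.4) the arrows circulate clockwise. Divergence ≈0, curl about -5 — near-zero divergence with nonzero curl is a vortex.

vortex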